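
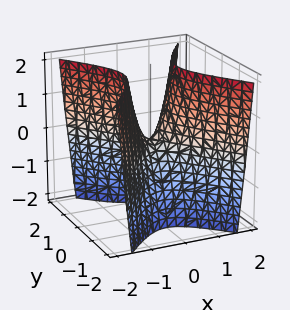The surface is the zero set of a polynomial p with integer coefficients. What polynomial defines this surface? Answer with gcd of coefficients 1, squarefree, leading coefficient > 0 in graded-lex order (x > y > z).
3*x^2 - 2*y^2 - z

The degree is 2 — a saddle surface; a quadric.
Symmetries: it's symmetric under y → −y, forcing even powers of y; it's symmetric under x → −x, forcing even powers of x.
Observable constraints: it meets the x-axis at x = 0 (among the integer gridlines); it crosses the y-axis at the gridline y = 0; it crosses the z-axis at the gridline z = 0.
Together with the visible shape, these determine p as stated.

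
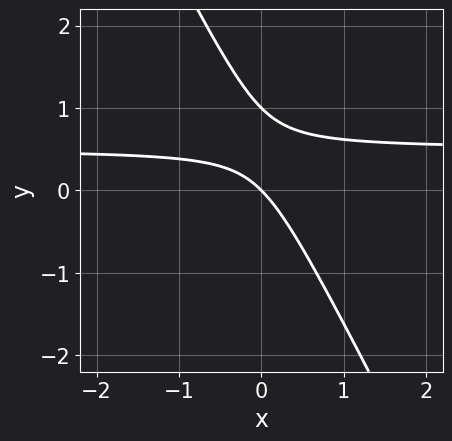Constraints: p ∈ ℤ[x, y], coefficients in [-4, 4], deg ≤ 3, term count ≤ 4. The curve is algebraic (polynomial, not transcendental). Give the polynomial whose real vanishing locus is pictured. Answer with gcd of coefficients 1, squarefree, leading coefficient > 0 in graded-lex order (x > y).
2*x*y + y^2 - x - y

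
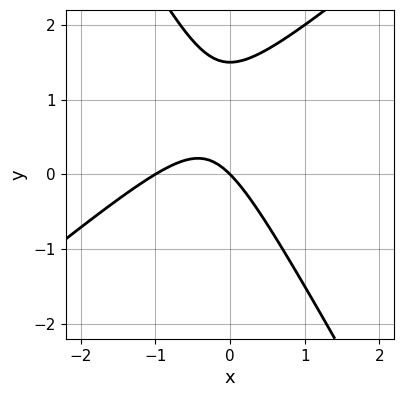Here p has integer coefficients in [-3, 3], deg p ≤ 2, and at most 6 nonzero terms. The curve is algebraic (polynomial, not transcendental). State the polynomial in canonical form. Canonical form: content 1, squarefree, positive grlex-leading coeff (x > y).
3*x^2 - 2*x*y - 2*y^2 + 3*x + 3*y

(a) deg p = 2.
(b) From the visible intercepts: it crosses the y-axis at the gridline y = 0; the x-axis gridline crossings are at x ∈ {-1, 0}.
(c) The integer polynomial consistent with all of this is the stated p.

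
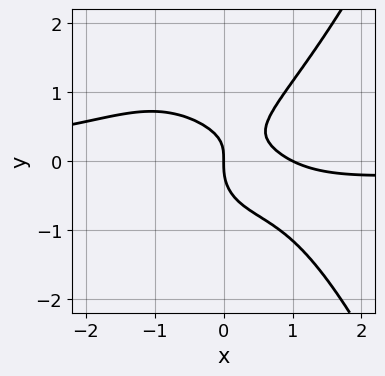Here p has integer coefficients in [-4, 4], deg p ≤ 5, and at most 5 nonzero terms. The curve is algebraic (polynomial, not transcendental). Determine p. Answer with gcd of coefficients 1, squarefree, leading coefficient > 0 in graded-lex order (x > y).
First, degree: the shape is more complex than any degree-3 curve, so deg p = 4.
Next, from the axis intercepts and sections: among the integer gridlines, it crosses the x-axis at x ∈ {0, 1}; it crosses the y-axis at the gridline y = 0.
Finally, assembling these constraints gives the stated polynomial.

2*x^3*y - 3*y^3 + 2*x^2 + 2*x*y - 2*x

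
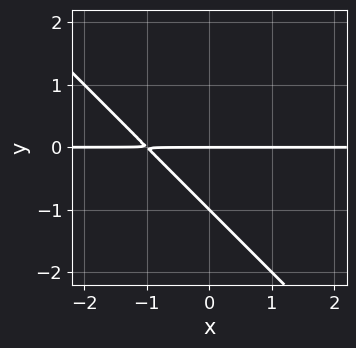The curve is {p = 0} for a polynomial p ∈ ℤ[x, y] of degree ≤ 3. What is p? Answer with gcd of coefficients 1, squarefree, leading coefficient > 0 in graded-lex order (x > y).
Degree: no degree-1 curve has this shape, so deg p = 2.
Against the integer gridlines: the visible x-axis segment lies entirely on the curve; among the integer gridlines, it crosses the y-axis at y ∈ {-1, 0}.
Together with the visible shape, these determine p as stated.

x*y + y^2 + y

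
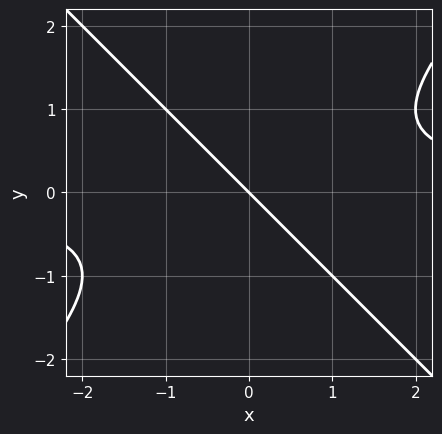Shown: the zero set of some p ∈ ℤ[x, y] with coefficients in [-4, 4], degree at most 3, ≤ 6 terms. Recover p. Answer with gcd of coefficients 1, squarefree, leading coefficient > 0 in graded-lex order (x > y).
First, the degree is 3 — no degree-2 curve has this shape.
Then, from the visible intercepts: it meets the x-axis at x = 0 (among the integer gridlines); one y-axis crossing is at y = 0.
Finally, the integer polynomial consistent with all of this is the stated p.

x^2*y - y^3 - x - y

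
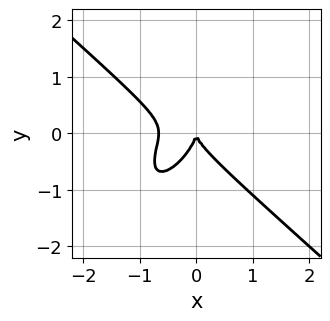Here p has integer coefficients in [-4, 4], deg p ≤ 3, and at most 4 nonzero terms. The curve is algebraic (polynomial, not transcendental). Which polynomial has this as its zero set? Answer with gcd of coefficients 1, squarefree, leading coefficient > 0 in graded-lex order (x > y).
3*x^3 - 2*x*y^2 + 2*y^3 + 2*x^2

(a) deg p = 3. No degree-2 curve has this shape.
(b) From the visible intercepts: one x-axis crossing is at x = 0; one y-axis crossing is at y = 0.
(c) Matching integer coefficients to the picture gives p.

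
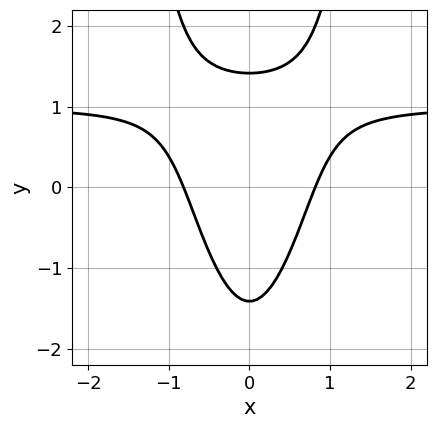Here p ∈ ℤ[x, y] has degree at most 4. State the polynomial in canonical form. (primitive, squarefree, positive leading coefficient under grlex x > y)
3*x^2*y - 3*x^2 - y^2 + 2

(a) The degree is 3 — the shape is more complex than any degree-2 curve.
(b) Symmetries: the x ↦ −x reflection is a symmetry, so x appears only in even powers.
(c) The integer polynomial consistent with all of this is the stated p.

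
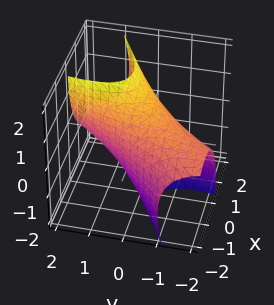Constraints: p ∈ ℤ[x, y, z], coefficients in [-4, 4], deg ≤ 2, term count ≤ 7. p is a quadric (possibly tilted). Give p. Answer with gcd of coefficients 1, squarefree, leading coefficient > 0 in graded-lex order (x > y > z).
2*x^2 - 3*x*y + y^2 - 2*y*z + z^2 - 3

(a) deg p = 2. The shape is more complex than any degree-1 surface.
(b) Matching integer coefficients to the picture gives p.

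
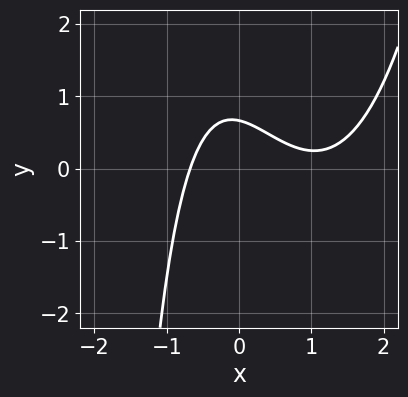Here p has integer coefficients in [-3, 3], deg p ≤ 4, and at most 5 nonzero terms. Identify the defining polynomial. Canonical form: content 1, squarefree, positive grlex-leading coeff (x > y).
2*x^3 - 3*x^2 - x*y - 3*y + 2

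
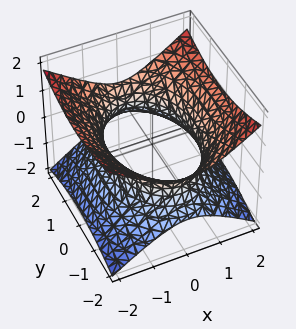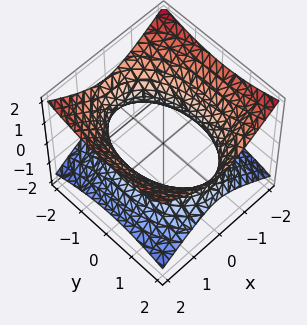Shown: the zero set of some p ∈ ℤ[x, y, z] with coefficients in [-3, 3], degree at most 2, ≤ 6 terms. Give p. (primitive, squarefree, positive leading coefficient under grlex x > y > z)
2*x^2 + y^2 - 3*z^2 - 3

(a) Degree: an hourglass — one-sheet hyperboloid; a quadric, so deg p = 2.
(b) Symmetries: mirror symmetry x ↦ −x ⇒ only even powers of x; it's symmetric under y → −y, forcing even powers of y; mirror symmetry z ↦ −z ⇒ only even powers of z.
(c) Against the integer gridlines: the surface avoids every integer z-axis point in the box.
(d) These observations pin down the coefficients.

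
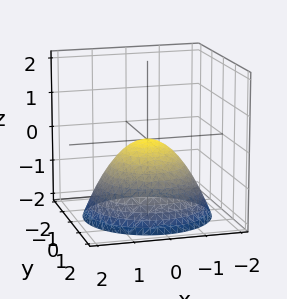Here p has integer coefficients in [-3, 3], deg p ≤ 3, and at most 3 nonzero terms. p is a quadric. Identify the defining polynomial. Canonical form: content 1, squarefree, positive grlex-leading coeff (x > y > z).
First, deg p = 2. A single bowl opening along one axis; a quadric.
Next, by symmetry, the surface is invariant under rotation about z: p = q(x² + y², z).
Next, from the visible intercepts: it crosses the z-axis at the gridline z = 0; it meets the x-axis at x = 0 (among the integer gridlines).
Finally, solving for integer coefficients yields p as stated.

2*x^2 + 2*y^2 + 3*z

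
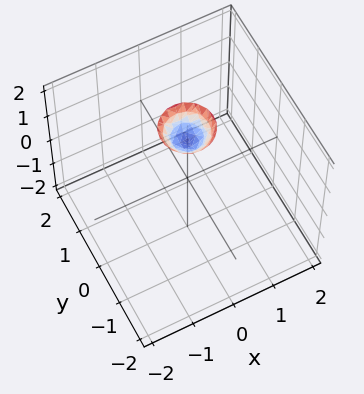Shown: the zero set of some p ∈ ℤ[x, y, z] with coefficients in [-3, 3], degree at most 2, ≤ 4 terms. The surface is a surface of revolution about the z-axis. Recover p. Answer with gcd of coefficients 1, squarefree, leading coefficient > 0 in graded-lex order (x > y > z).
First, the degree is 2 — the shape is more complex than any degree-1 surface.
Next, symmetries: every cross-section ⟂ z is a circle, so x, y appear only via x² + y².
Then, reading off the gridlines: no y-intercept at any integer in the box; a circular section at z = 2 has radius between 0 and 1; it misses every integer gridline on the x-axis.
Finally, together with the visible shape, these determine p as stated.

3*x^2 + 3*y^2 - 2*z + 3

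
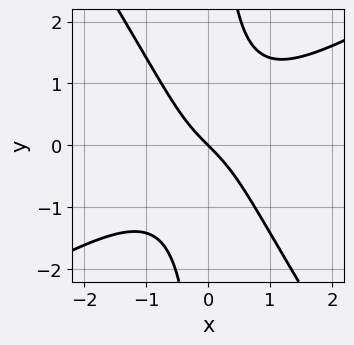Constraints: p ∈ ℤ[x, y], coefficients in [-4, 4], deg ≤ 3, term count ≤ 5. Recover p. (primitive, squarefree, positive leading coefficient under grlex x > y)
deg p = 3. The shape is more complex than any degree-2 curve.
Observable constraints: it crosses the x-axis at the gridline x = 0; it meets the y-axis at y = 0 (among the integer gridlines).
These observations pin down the coefficients.

x^3 - x^2*y - x*y^2 + x + y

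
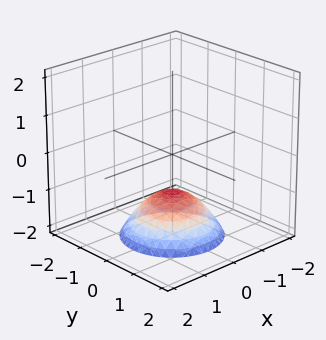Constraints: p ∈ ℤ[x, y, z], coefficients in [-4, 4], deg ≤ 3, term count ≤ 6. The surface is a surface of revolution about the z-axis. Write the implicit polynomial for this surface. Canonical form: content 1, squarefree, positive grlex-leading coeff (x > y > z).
2*x^2 + 2*y^2 + 3*z + 3

First, degree: no degree-1 surface has this shape, so deg p = 2.
Then, symmetry: every cross-section ⟂ z is a circle, so x, y appear only via x² + y².
Next, from the axis intercepts and sections: it meets the z-axis at z = -1 (among the integer gridlines); a circular section at z = -2 has radius between 1 and 2; no x-intercept at any integer in the box; the surface avoids every integer y-axis point in the box.
Finally, these observations pin down the coefficients.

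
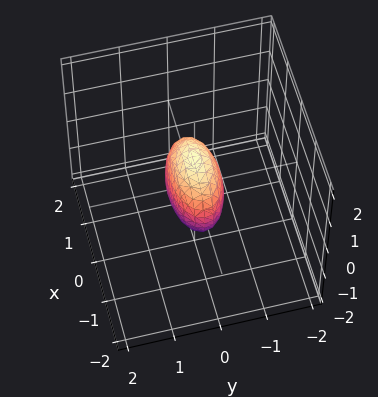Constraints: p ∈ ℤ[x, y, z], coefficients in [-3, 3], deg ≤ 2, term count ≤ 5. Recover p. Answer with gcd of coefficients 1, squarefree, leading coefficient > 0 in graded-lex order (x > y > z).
x^2 + 3*y^2 + z^2 - 1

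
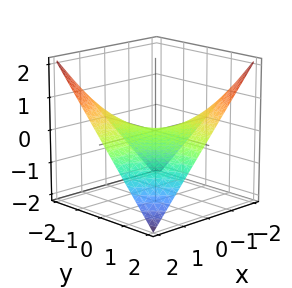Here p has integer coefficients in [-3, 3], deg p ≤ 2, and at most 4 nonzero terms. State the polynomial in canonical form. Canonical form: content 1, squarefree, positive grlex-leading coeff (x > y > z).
1. Degree: a hyperbolic paraboloid; a quadric, so deg p = 2.
2. Reading off the gridlines: the visible x-axis segment lies entirely on the surface; one z-axis crossing is at z = 0; every point of the y-axis in the box is on the surface.
3. These observations pin down the coefficients.

x*y + 2*z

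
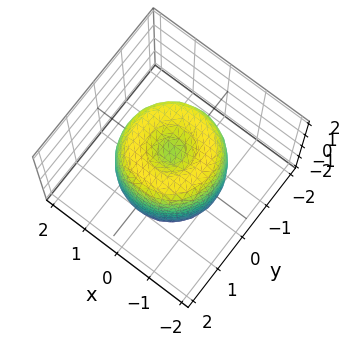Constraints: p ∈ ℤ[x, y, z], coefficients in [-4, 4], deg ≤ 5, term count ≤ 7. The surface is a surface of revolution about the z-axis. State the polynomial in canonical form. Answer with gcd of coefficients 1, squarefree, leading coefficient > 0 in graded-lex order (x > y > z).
1. deg p = 4.
2. Symmetries: every cross-section ⟂ z is a circle, so x, y appear only via x² + y².
3. From the visible intercepts: a circular section at z = 0 has radius between 1 and 2; the z-axis gridline crossings are at z ∈ {-1, 1}.
4. The integer polynomial consistent with all of this is the stated p.

2*x^4 + 4*x^2*y^2 + 2*y^4 - 3*x^2 - 3*y^2 + z^2 - 1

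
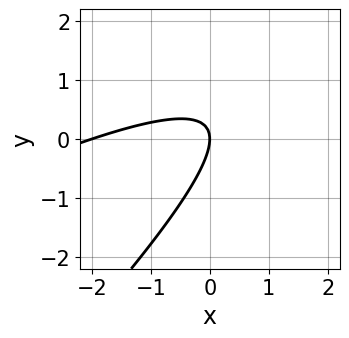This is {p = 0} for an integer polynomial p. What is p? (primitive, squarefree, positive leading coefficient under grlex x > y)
(a) The degree is 2 — no degree-1 curve has this shape.
(b) Observable constraints: among the integer gridlines, it crosses the x-axis at x ∈ {-2, 0}; it meets the y-axis at y = 0 (among the integer gridlines).
(c) These observations pin down the coefficients.

x^2 - 3*x*y + 2*y^2 + 2*x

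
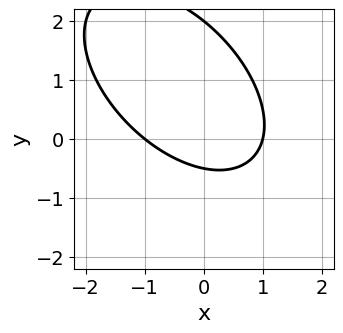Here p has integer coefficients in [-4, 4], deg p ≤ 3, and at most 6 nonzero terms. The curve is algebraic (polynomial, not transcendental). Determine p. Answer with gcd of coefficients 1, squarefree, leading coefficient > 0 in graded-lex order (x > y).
(a) deg p = 2. No degree-1 curve has this shape.
(b) From the axis intercepts and sections: it meets the y-axis at y = 2 (among the integer gridlines); the x-axis gridline crossings are at x ∈ {-1, 1}.
(c) These observations pin down the coefficients.

2*x^2 + 2*x*y + 2*y^2 - 3*y - 2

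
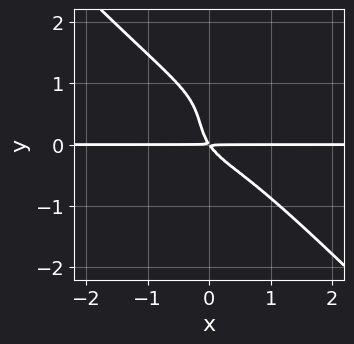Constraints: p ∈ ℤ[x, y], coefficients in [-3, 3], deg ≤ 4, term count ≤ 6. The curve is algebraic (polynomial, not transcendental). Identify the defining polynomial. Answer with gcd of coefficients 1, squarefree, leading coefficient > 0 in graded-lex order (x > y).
3*x^3*y + 3*y^4 - 3*y^3 + 3*x*y + 2*y^2

First, deg p = 4. The shape is more complex than any degree-3 curve.
Next, checking where it meets the axes: the visible x-axis segment lies entirely on the curve.
Finally, putting this together gives p.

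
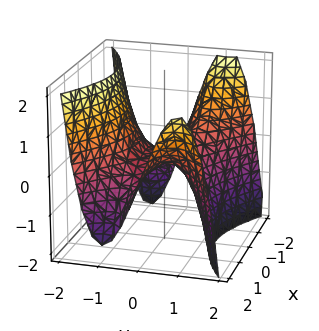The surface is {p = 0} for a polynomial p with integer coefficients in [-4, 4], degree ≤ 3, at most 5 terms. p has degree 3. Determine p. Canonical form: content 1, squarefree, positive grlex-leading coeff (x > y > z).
2*x^2*y - 3*y^3 - 3*z

(a) The degree is 3 — no degree-2 surface has this shape.
(b) Against the integer gridlines: one z-axis crossing is at z = 0; it meets the y-axis at y = 0 (among the integer gridlines); every point of the x-axis in the box is on the surface.
(c) These observations pin down the coefficients.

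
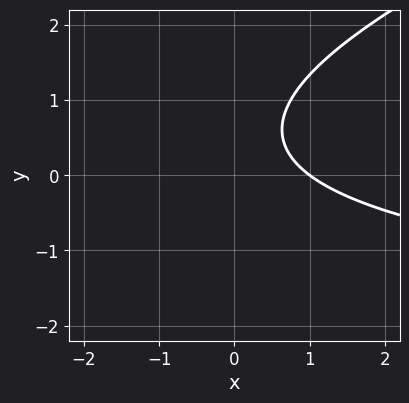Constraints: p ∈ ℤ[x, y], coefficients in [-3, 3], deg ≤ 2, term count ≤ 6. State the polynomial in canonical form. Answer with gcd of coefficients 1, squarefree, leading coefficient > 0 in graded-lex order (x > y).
x*y - 3*y^2 + 3*x + 3*y - 3

First, degree: the shape is more complex than any degree-1 curve, so deg p = 2.
Next, against the integer gridlines: the curve avoids every integer y-axis point in the box; it crosses the x-axis at the gridline x = 1.
Finally, putting this together gives p.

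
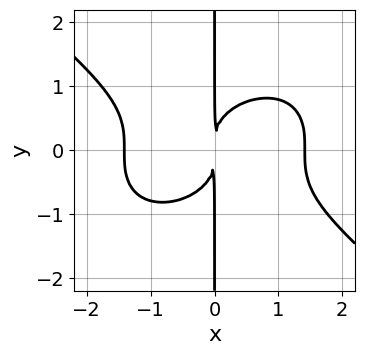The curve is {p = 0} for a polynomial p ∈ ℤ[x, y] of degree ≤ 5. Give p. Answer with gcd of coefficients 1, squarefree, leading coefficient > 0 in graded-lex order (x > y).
(a) Degree: no degree-3 curve has this shape, so deg p = 4.
(b) Against the integer gridlines: the visible y-axis segment lies entirely on the curve.
(c) These observations pin down the coefficients.

x^4 + 2*x*y^3 - 2*x^2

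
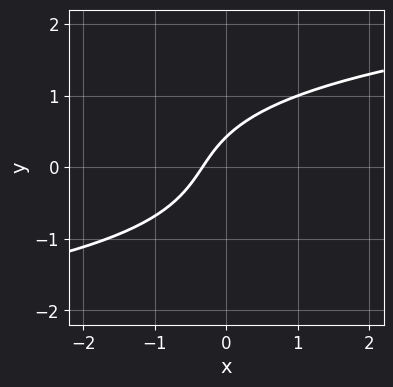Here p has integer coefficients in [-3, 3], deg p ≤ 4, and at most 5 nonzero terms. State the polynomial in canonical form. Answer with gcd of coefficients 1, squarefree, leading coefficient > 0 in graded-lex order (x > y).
First, deg p = 3. A generic line meets the curve in up to 3 points.
Finally, putting this together gives p.

2*y^3 - 3*x + 2*y - 1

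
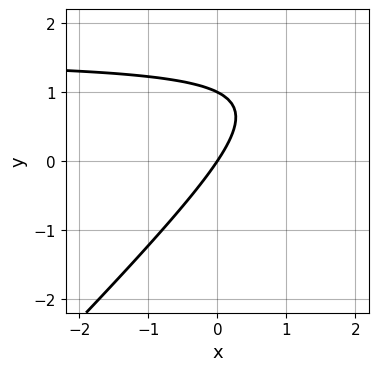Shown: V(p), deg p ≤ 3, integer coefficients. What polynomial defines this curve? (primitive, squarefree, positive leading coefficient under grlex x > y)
2*x*y - 2*y^2 - 3*x + 2*y

First, deg p = 2. The shape is more complex than any degree-1 curve.
Next, from the axis intercepts and sections: among the integer gridlines, it crosses the y-axis at y ∈ {0, 1}; it meets the x-axis at x = 0 (among the integer gridlines).
Finally, fitting integer coefficients to these (and the overall shape) gives p.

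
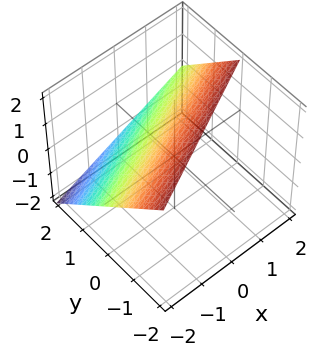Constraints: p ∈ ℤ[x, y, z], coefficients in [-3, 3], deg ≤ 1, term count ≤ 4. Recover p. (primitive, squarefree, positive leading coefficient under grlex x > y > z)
x - 2*y - 2*z + 2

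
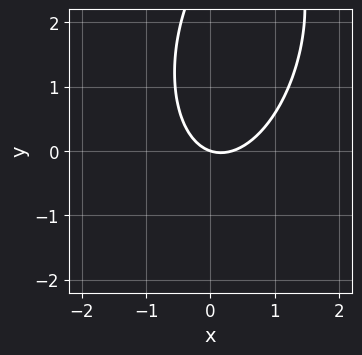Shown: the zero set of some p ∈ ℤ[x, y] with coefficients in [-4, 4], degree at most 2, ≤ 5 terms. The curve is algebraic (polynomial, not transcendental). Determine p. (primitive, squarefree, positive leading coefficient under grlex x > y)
(a) deg p = 2. No degree-1 curve has this shape.
(b) Checking where it meets the axes: it crosses the x-axis at the gridline x = 0; one y-axis crossing is at y = 0.
(c) The integer polynomial consistent with all of this is the stated p.

3*x^2 - x*y + y^2 - x - 3*y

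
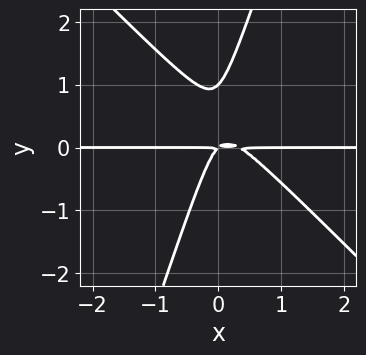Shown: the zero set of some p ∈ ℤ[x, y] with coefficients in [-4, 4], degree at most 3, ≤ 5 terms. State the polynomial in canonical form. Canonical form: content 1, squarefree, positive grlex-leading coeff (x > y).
The degree is 3 — the shape is more complex than any degree-2 curve.
From the axis intercepts and sections: every point of the x-axis in the box is on the curve; it meets the y-axis at y = 1 (among the integer gridlines).
Solving for integer coefficients yields p as stated.

3*x^2*y + 2*x*y^2 - y^3 - x*y + y^2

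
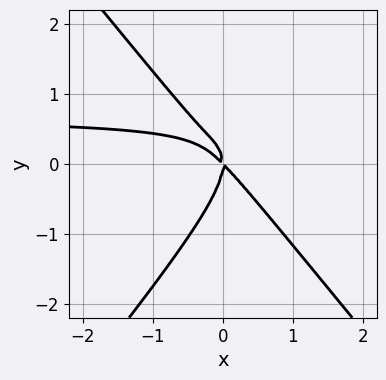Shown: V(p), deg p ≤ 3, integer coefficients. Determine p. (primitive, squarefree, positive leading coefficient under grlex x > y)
The degree is 3 — no degree-2 curve has this shape.
Checking where it meets the axes: one x-axis crossing is at x = 0; one y-axis crossing is at y = 0.
The integer polynomial consistent with all of this is the stated p.

3*x^2*y - 2*y^3 - 2*x^2 - 2*x*y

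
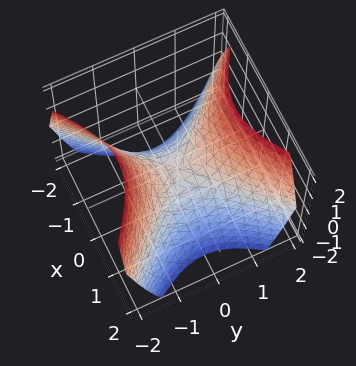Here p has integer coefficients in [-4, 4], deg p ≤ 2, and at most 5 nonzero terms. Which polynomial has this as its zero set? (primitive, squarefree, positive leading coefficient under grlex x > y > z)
x^2 - y^2 + z

(a) deg p = 2. A saddle surface; a quadric.
(b) Symmetries: the y ↦ −y reflection is a symmetry, so y appears only in even powers; mirror symmetry x ↦ −x ⇒ only even powers of x.
(c) From the axis intercepts and sections: it meets the x-axis at x = 0 (among the integer gridlines); it crosses the y-axis at the gridline y = 0; it meets the z-axis at z = 0 (among the integer gridlines).
(d) The integer polynomial consistent with all of this is the stated p.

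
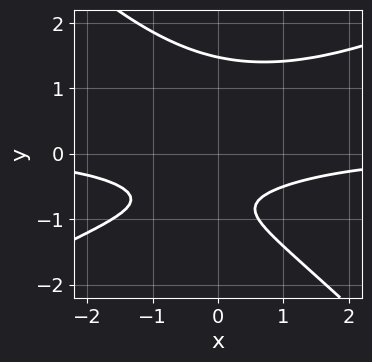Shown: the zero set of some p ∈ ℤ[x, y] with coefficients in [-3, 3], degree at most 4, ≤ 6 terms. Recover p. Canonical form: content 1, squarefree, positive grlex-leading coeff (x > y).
x^2*y - x*y^2 - 2*y^3 + 3*y + 2

The degree is 3 — the shape is more complex than any degree-2 curve.
Observable constraints: it misses every integer gridline on the x-axis.
Solving for integer coefficients yields p as stated.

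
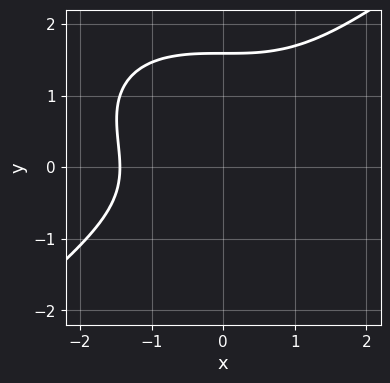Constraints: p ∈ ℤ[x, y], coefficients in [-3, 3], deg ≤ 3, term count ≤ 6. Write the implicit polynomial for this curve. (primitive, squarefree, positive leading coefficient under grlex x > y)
deg p = 3. The shape is more complex than any degree-2 curve.
The integer polynomial consistent with all of this is the stated p.

x^3 - 2*y^3 + 2*y^2 + 3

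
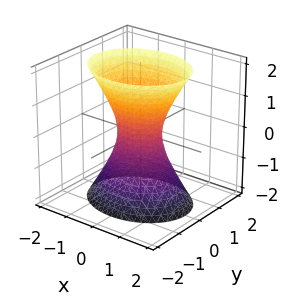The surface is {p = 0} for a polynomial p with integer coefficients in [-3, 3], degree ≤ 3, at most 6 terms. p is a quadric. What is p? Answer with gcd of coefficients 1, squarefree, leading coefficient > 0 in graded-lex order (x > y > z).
2*x^2 + 3*y^2 - z^2 - 1

(a) deg p = 2. An hourglass — one-sheet hyperboloid; a quadric.
(b) Symmetries: mirror symmetry z ↦ −z ⇒ only even powers of z; it's symmetric under y → −y, forcing even powers of y; it's symmetric under x → −x, forcing even powers of x.
(c) Observable constraints: the surface avoids every integer z-axis point in the box.
(d) Assembling these constraints gives the stated polynomial.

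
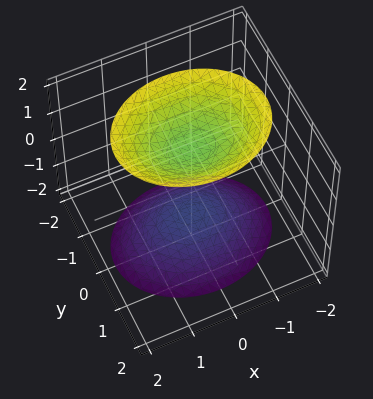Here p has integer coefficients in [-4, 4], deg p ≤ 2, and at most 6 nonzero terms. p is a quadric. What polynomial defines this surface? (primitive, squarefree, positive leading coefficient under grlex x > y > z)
2*x^2 + 3*y^2 - 2*z^2 + 3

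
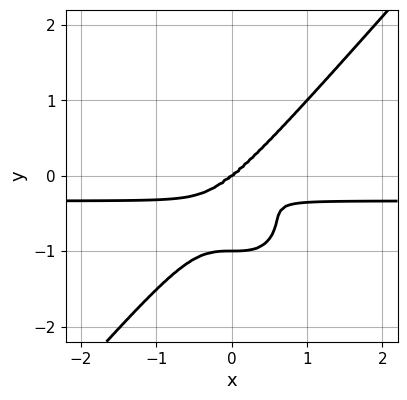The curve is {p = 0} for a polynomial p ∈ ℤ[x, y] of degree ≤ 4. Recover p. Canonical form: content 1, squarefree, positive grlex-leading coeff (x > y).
(a) deg p = 4. No degree-3 curve has this shape.
(b) Checking where it meets the axes: one x-axis crossing is at x = 0; among the integer gridlines, it crosses the y-axis at y ∈ {-1, 0}.
(c) The integer polynomial consistent with all of this is the stated p.

3*x^3*y - 2*y^4 + x^3 - 2*y^3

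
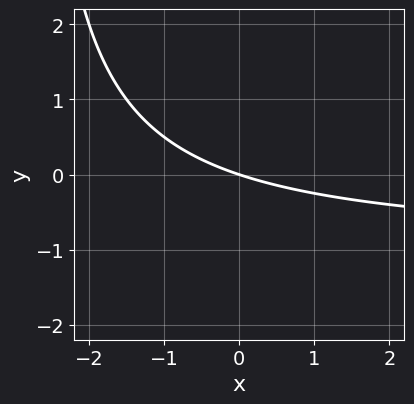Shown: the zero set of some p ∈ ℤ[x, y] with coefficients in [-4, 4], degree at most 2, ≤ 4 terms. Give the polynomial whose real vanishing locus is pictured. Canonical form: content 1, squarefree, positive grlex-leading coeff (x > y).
1. deg p = 2. The shape is more complex than any degree-1 curve.
2. Against the integer gridlines: it meets the y-axis at y = 0 (among the integer gridlines); it meets the x-axis at x = 0 (among the integer gridlines).
3. Fitting integer coefficients to these (and the overall shape) gives p.

x*y + x + 3*y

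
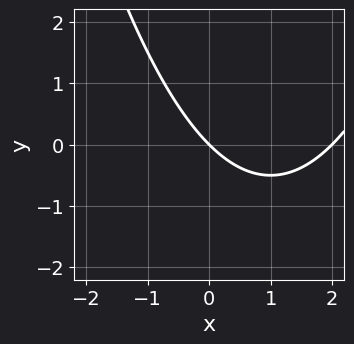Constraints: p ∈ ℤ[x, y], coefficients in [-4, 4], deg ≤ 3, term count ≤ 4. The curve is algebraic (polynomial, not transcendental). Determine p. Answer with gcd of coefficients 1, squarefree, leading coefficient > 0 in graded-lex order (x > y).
x^2 - 2*x - 2*y

1. The degree is 2 — the shape is more complex than any degree-1 curve.
2. Checking where it meets the axes: it crosses the y-axis at the gridline y = 0; the x-axis gridline crossings are at x ∈ {0, 2}.
3. Fitting integer coefficients to these (and the overall shape) gives p.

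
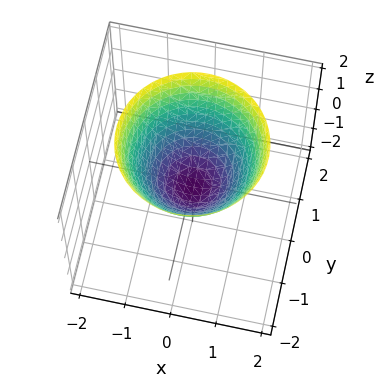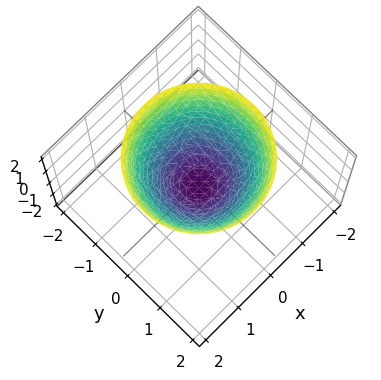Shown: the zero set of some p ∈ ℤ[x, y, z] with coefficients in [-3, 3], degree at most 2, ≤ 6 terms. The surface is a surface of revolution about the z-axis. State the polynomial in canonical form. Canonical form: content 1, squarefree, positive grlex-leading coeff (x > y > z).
1. The degree is 2 — the shape is more complex than any degree-1 surface.
2. Symmetries: the surface is invariant under rotation about z: p = q(x² + y², z).
3. Observable constraints: a circular section at z = 2 has radius between 1 and 2.
4. These observations pin down the coefficients.

3*x^2 + 3*y^2 - 3*z - 1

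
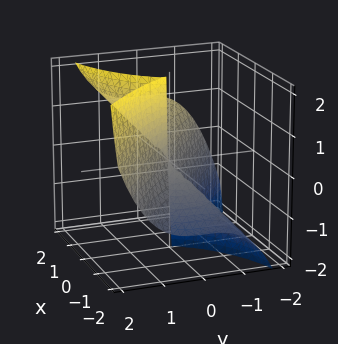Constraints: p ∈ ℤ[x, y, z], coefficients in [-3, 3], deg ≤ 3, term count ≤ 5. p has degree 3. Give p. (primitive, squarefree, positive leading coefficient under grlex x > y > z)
1. deg p = 3. No degree-2 surface has this shape.
2. From the visible intercepts: it meets the x-axis at x = 0 (among the integer gridlines); the visible z-axis segment lies entirely on the surface.
3. The integer polynomial consistent with all of this is the stated p.

x^3 - 2*x^2*z + 2*y^3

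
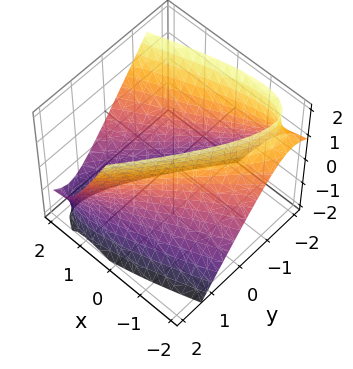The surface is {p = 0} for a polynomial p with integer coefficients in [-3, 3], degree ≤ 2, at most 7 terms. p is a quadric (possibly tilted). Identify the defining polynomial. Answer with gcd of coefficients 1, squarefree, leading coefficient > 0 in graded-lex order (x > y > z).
(a) Degree: a generic line meets the surface in up to 2 points, so deg p = 2.
(b) Against the integer gridlines: the surface avoids every integer z-axis point in the box.
(c) Solving for integer coefficients yields p as stated.

x^2 - 3*x*y - 2*x*z + 2*y^2 - z^2 - 3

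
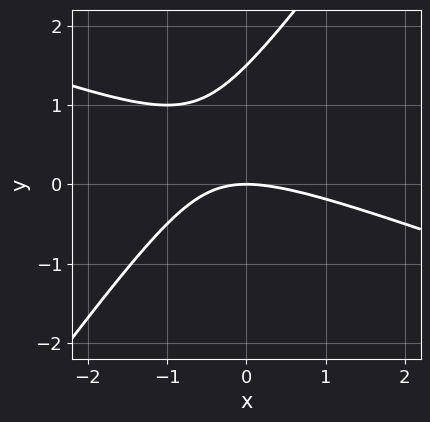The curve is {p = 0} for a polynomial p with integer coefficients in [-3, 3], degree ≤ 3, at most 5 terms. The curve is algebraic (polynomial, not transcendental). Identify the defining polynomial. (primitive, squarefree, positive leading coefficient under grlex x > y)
x^2 + 2*x*y - 2*y^2 + 3*y

Degree: no degree-1 curve has this shape, so deg p = 2.
From the visible intercepts: it meets the y-axis at y = 0 (among the integer gridlines); one x-axis crossing is at x = 0.
Together with the visible shape, these determine p as stated.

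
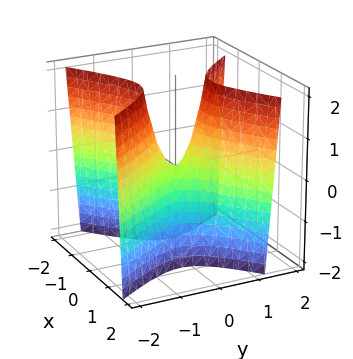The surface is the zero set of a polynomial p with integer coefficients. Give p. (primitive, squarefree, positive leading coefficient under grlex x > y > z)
1. deg p = 2.
2. From the visible intercepts: it meets the z-axis at z = 0 (among the integer gridlines); it meets the y-axis at y = 0 (among the integer gridlines); one x-axis crossing is at x = 0.
3. Solving for integer coefficients yields p as stated.

3*x^2 - 2*x*y - 3*y^2 + z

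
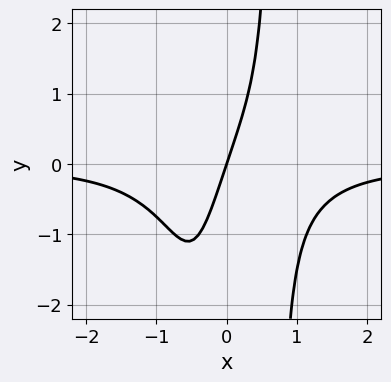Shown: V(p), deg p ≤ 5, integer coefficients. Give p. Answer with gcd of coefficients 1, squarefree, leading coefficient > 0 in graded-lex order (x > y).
(a) The degree is 4 — no degree-3 curve has this shape.
(b) Observable constraints: it crosses the y-axis at the gridline y = 0; one x-axis crossing is at x = 0.
(c) These observations pin down the coefficients.

3*x^3*y + 3*x - y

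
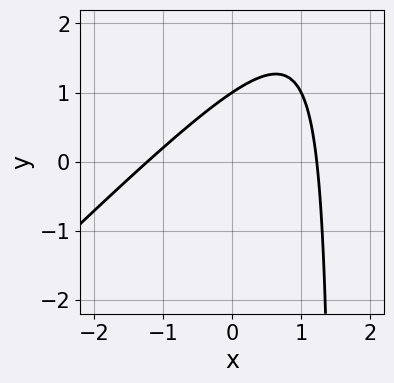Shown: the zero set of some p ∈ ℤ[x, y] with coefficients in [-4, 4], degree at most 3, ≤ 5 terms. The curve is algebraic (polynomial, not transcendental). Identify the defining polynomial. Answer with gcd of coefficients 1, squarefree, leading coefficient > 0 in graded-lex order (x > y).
2*x^2 - 2*x*y + 3*y - 3

Degree: the shape is more complex than any degree-1 curve, so deg p = 2.
Checking where it meets the axes: one y-axis crossing is at y = 1.
These observations pin down the coefficients.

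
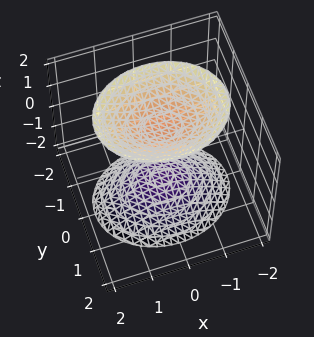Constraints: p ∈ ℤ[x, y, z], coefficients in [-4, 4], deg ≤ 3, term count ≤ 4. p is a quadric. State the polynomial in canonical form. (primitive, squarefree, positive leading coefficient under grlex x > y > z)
1. The picture has 2 separate pieces.
2. deg p = 2.
3. Symmetries: mirror symmetry y ↦ −y ⇒ only even powers of y; mirror symmetry z ↦ −z ⇒ only even powers of z; mirror symmetry x ↦ −x ⇒ only even powers of x.
4. Reading off the gridlines: it misses every integer gridline on the y-axis; no x-intercept at any integer in the box.
5. Together with the visible shape, these determine p as stated.

2*x^2 + 3*y^2 - 2*z^2 + 3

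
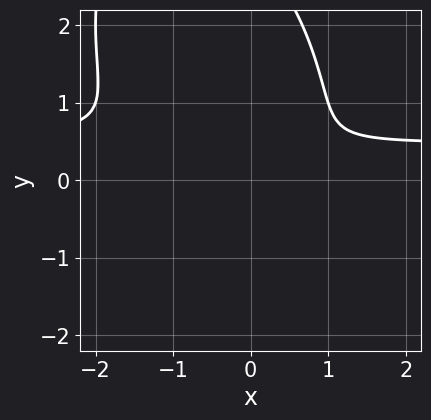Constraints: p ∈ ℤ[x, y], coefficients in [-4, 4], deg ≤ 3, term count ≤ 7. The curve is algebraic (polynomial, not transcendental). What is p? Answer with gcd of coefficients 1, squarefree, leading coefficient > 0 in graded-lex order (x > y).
2*x^2*y + x*y^2 + y^3 - x^2 - 3*y^2

(a) Degree: no degree-2 curve has this shape, so deg p = 3.
(b) Matching integer coefficients to the picture gives p.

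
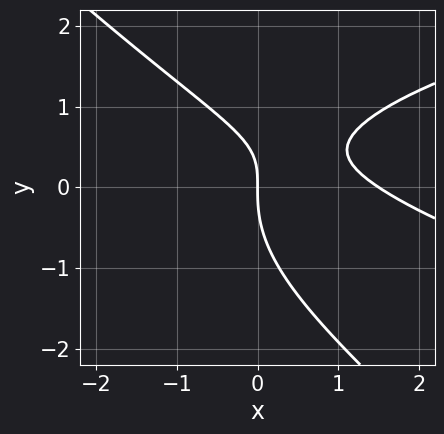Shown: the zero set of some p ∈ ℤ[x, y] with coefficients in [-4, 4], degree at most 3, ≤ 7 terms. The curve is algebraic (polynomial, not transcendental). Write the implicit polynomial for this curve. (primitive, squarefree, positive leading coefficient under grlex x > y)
2*x*y^2 + 2*y^3 - 2*x^2 - 3*x*y + 3*x

deg p = 3.
Against the integer gridlines: one x-axis crossing is at x = 0; it meets the y-axis at y = 0 (among the integer gridlines).
Putting this together gives p.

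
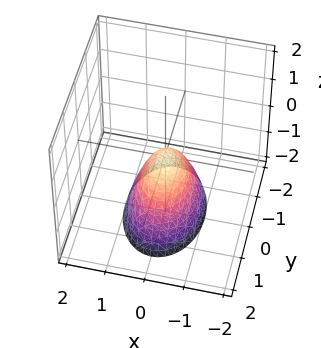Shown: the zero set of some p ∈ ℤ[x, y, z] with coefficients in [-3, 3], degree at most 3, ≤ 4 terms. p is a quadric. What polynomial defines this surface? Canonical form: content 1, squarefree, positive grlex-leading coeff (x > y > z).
(a) Degree: a single bowl opening along one axis; a quadric, so deg p = 2.
(b) Symmetries: mirror symmetry y ↦ −y ⇒ only even powers of y; mirror symmetry x ↦ −x ⇒ only even powers of x.
(c) Against the integer gridlines: one x-axis crossing is at x = 0; it meets the y-axis at y = 0 (among the integer gridlines); one z-axis crossing is at z = 0.
(d) These observations pin down the coefficients.

2*x^2 + y^2 + z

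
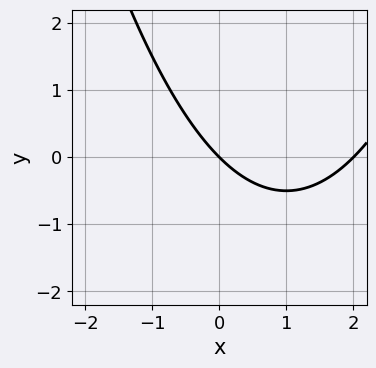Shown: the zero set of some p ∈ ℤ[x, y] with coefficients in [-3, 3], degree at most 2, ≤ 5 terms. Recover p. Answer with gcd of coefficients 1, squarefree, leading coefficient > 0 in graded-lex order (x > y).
x^2 - 2*x - 2*y

Degree: a generic line meets the curve in up to 2 points, so deg p = 2.
Observable constraints: among the integer gridlines, it crosses the x-axis at x ∈ {0, 2}; it meets the y-axis at y = 0 (among the integer gridlines).
Matching integer coefficients to the picture gives p.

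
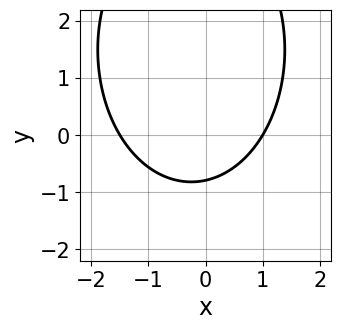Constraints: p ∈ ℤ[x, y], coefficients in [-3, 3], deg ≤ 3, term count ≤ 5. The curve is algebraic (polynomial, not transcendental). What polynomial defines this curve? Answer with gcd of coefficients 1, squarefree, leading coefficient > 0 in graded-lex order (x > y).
2*x^2 + y^2 + x - 3*y - 3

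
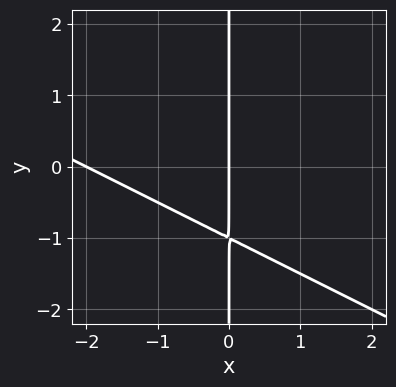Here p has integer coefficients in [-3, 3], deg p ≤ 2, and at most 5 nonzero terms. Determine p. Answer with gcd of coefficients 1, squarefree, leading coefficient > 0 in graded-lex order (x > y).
x^2 + 2*x*y + 2*x

(a) Degree: no degree-1 curve has this shape, so deg p = 2.
(b) From the visible intercepts: the x-axis gridline crossings are at x ∈ {-2, 0}; the visible y-axis segment lies entirely on the curve.
(c) Fitting integer coefficients to these (and the overall shape) gives p.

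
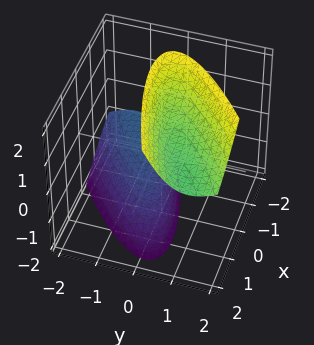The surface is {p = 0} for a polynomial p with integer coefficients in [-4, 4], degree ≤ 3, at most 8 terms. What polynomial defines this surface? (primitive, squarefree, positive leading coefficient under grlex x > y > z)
The picture has 2 separate pieces.
deg p = 2.
Reading off the gridlines: it misses every integer gridline on the y-axis; no x-intercept at any integer in the box.
Solving for integer coefficients yields p as stated.

x^2 - 3*x*y + 3*y^2 - 2*y*z - z^2 + 2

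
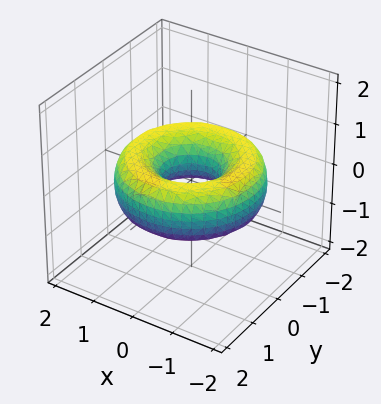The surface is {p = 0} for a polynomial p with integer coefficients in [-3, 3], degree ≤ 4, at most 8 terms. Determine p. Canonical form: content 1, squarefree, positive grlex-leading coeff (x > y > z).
First, the degree is 4 — the shape is more complex than any degree-3 surface.
Next, by symmetry, the z-axis is an axis of rotation, so x and y enter only as x² + y².
Then, against the integer gridlines: a circular section at z = 0 has radius between 0 and 1; it misses every integer gridline on the z-axis.
Finally, together with the visible shape, these determine p as stated.

x^4 + 2*x^2*y^2 + y^4 - 3*x^2 - 3*y^2 + 3*z^2 + 1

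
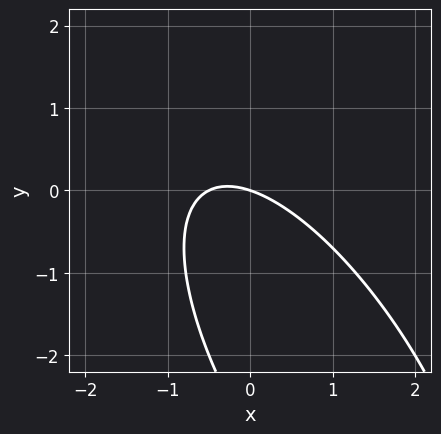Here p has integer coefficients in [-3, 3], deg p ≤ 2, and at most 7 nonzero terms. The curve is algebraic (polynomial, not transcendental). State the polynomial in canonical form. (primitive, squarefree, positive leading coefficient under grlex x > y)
2*x^2 + 2*x*y + y^2 + x + 3*y

1. deg p = 2. No degree-1 curve has this shape.
2. Observable constraints: one y-axis crossing is at y = 0; it meets the x-axis at x = 0 (among the integer gridlines).
3. Fitting integer coefficients to these (and the overall shape) gives p.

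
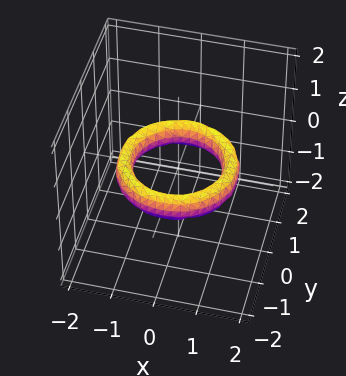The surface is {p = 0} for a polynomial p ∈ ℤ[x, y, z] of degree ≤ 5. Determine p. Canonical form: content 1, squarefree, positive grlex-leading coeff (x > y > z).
x^4 + 2*x^2*y^2 + y^4 - 3*x^2 - 3*y^2 + 2*z^2 + 2

First, the degree is 4 — no degree-3 surface has this shape.
Then, by symmetry, every cross-section ⟂ z is a circle, so x, y appear only via x² + y².
Next, checking where it meets the axes: among the integer gridlines, it crosses the y-axis at y ∈ {-1, 1}; no z-intercept at any integer in the box.
Finally, these observations pin down the coefficients.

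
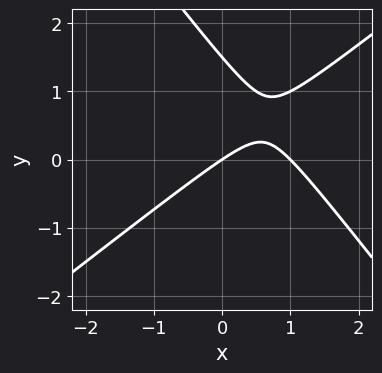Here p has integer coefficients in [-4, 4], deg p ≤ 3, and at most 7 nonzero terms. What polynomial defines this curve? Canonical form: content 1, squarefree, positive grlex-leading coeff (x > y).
2*x^2 - x*y - 2*y^2 - 2*x + 3*y

1. Degree: no degree-1 curve has this shape, so deg p = 2.
2. From the visible intercepts: among the integer gridlines, it crosses the x-axis at x ∈ {0, 1}; one y-axis crossing is at y = 0.
3. Solving for integer coefficients yields p as stated.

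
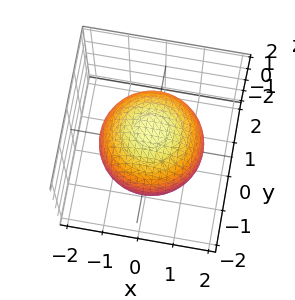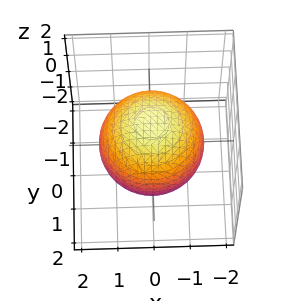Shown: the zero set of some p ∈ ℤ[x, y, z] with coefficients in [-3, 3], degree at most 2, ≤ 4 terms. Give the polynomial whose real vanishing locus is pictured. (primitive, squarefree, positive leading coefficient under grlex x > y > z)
x^2 + y^2 + z^2 - 2

First, degree: no degree-1 surface has this shape, so deg p = 2.
Next, symmetries: rotational symmetry about the z-axis ⇒ p depends on x, y only through x² + y².
Next, observable constraints: a circular section at z = 0 has radius between 1 and 2.
Finally, fitting integer coefficients to these (and the overall shape) gives p.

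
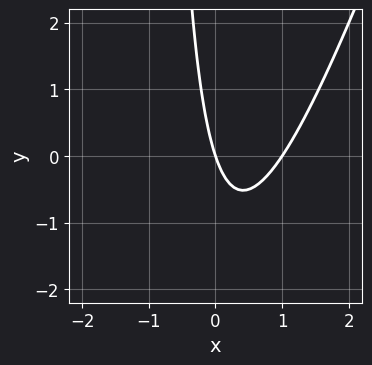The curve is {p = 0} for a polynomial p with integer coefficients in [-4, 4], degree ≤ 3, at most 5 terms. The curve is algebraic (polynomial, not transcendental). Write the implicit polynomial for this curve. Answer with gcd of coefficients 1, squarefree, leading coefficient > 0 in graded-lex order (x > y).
First, the degree is 2 — the shape is more complex than any degree-1 curve.
Then, checking where it meets the axes: one y-axis crossing is at y = 0; among the integer gridlines, it crosses the x-axis at x ∈ {0, 1}.
Finally, assembling these constraints gives the stated polynomial.

3*x^2 - x*y - 3*x - y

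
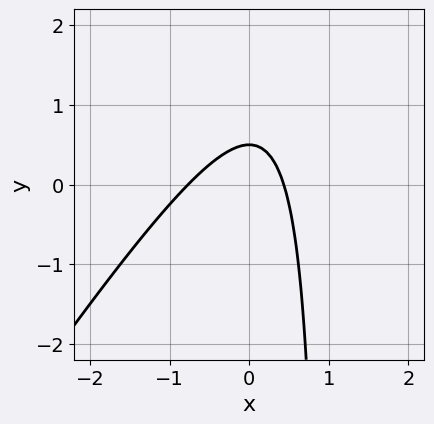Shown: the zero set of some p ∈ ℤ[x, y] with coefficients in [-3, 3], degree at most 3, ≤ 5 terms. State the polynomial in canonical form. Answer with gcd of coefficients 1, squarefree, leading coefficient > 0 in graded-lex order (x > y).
1. deg p = 2. A generic line meets the curve in up to 2 points.
2. Putting this together gives p.

3*x^2 - 2*x*y + x + 2*y - 1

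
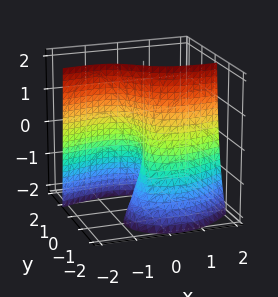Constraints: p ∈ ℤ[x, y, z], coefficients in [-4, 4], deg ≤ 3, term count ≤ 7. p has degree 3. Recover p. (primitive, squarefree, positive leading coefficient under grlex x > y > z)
1. deg p = 3. No degree-2 surface has this shape.
2. Against the integer gridlines: it meets the y-axis at y = 0 (among the integer gridlines); it meets the x-axis at x = 0 (among the integer gridlines); every point of the z-axis in the box is on the surface.
3. The integer polynomial consistent with all of this is the stated p.

2*x^2*y + 2*y^3 - y^2*z + 2*y*z + 3*x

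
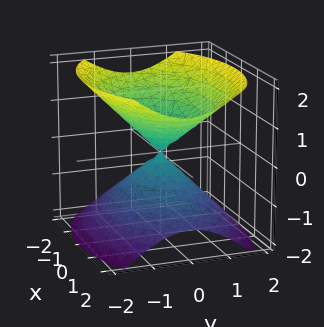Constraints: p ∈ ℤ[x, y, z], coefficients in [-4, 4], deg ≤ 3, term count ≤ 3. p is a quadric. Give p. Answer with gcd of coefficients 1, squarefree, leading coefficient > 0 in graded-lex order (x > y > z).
x^2 + 2*y^2 - 2*z^2

(a) I count 2 distinct pieces.
(b) The degree is 2 — a double cone through the origin; a quadric.
(c) Symmetries: the x ↦ −x reflection is a symmetry, so x appears only in even powers; it's symmetric under y → −y, forcing even powers of y; mirror symmetry z ↦ −z ⇒ only even powers of z.
(d) From the visible intercepts: it crosses the y-axis at the gridline y = 0; one x-axis crossing is at x = 0; it meets the z-axis at z = 0 (among the integer gridlines).
(e) Assembling these constraints gives the stated polynomial.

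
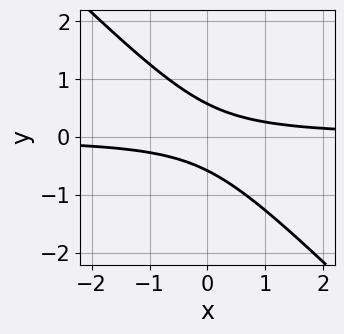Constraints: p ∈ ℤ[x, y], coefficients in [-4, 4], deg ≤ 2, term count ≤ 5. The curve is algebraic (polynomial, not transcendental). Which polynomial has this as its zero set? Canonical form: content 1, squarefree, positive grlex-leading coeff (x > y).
3*x*y + 3*y^2 - 1

1. deg p = 2. A generic line meets the curve in up to 2 points.
2. From the axis intercepts and sections: it misses every integer gridline on the x-axis.
3. The integer polynomial consistent with all of this is the stated p.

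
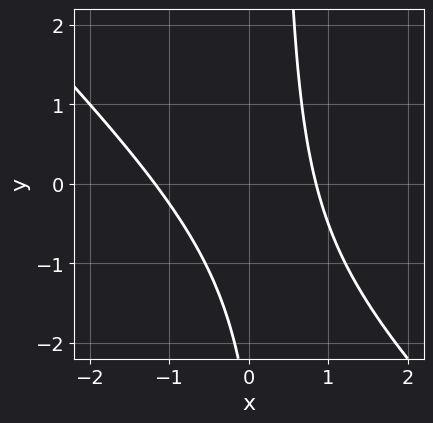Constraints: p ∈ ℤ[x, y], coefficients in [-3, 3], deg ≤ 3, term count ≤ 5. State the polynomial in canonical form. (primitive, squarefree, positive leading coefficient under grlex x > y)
3*x^2 + 3*x*y + x - y - 3

Degree: no degree-1 curve has this shape, so deg p = 2.
From the axis intercepts and sections: it misses every integer gridline on the y-axis.
Solving for integer coefficients yields p as stated.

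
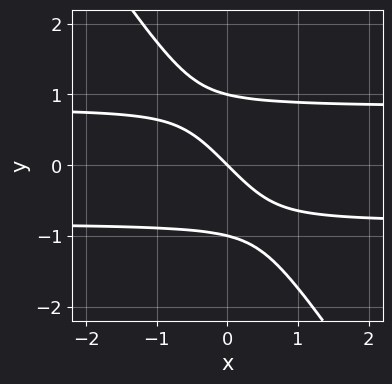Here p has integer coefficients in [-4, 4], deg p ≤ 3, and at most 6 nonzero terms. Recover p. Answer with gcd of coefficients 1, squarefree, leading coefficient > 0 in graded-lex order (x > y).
First, the degree is 3 — the shape is more complex than any degree-2 curve.
Next, from the axis intercepts and sections: among the integer gridlines, it crosses the y-axis at y ∈ {-1, 0, 1}; it crosses the x-axis at the gridline x = 0.
Finally, matching integer coefficients to the picture gives p.

3*x*y^2 + 2*y^3 - 2*x - 2*y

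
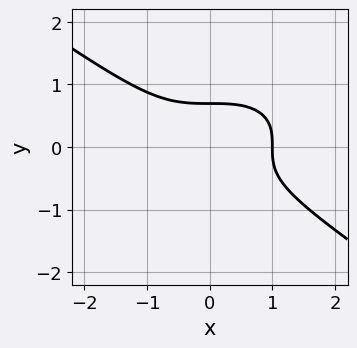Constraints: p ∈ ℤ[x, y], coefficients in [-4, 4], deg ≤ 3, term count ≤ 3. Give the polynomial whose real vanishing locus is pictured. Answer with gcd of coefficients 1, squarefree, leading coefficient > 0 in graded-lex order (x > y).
x^3 + 3*y^3 - 1

Degree: no degree-2 curve has this shape, so deg p = 3.
Checking where it meets the axes: it crosses the x-axis at the gridline x = 1.
The integer polynomial consistent with all of this is the stated p.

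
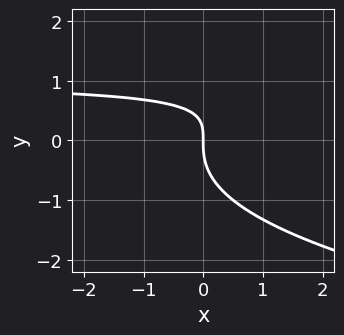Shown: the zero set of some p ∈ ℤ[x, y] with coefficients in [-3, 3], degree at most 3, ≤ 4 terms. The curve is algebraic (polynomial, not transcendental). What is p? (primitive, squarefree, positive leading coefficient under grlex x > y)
(a) deg p = 3. A generic line meets the curve in up to 3 points.
(b) Checking where it meets the axes: it crosses the y-axis at the gridline y = 0; it meets the x-axis at x = 0 (among the integer gridlines).
(c) Fitting integer coefficients to these (and the overall shape) gives p.

y^3 - x*y + x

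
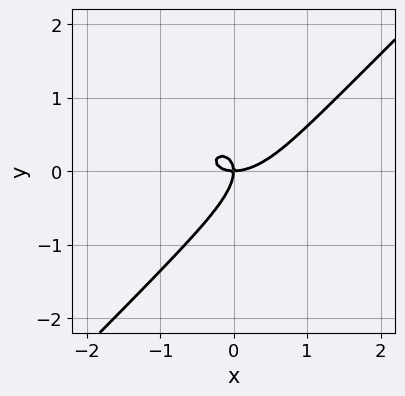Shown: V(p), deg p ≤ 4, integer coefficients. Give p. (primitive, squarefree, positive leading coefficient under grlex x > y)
(a) Degree: no degree-2 curve has this shape, so deg p = 3.
(b) Checking where it meets the axes: it crosses the x-axis at the gridline x = 0; one y-axis crossing is at y = 0.
(c) Putting this together gives p.

2*x^3 - 2*x^2*y + 3*x*y^2 - 3*y^3 - 2*x*y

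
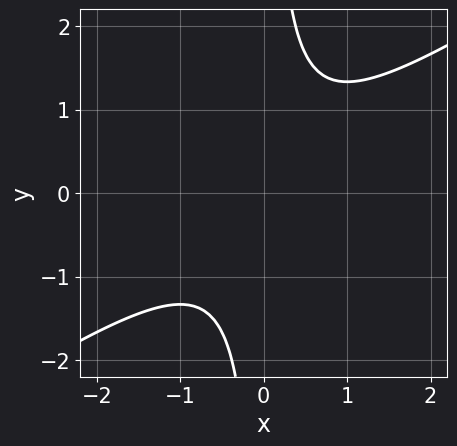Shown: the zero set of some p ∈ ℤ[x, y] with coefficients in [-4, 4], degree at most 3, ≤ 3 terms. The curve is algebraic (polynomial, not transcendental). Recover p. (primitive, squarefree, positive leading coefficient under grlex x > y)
First, degree: a generic line meets the curve in up to 2 points, so deg p = 2.
Then, reading off the gridlines: the curve avoids every integer y-axis point in the box; no x-intercept at any integer in the box.
Finally, together with the visible shape, these determine p as stated.

2*x^2 - 3*x*y + 2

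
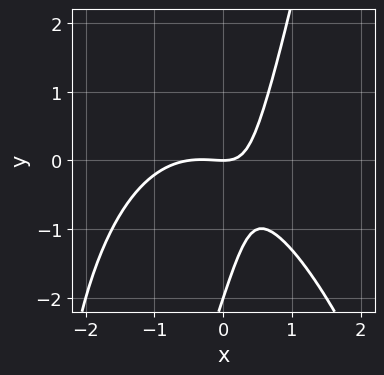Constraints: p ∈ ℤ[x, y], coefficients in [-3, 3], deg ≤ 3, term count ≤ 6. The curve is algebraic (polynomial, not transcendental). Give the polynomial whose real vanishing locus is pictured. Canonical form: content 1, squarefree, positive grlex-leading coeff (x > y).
1. Degree: no degree-2 curve has this shape, so deg p = 3.
2. From the visible intercepts: among the integer gridlines, it crosses the y-axis at y ∈ {-2, 0}; it meets the x-axis at x = 0 (among the integer gridlines).
3. Matching integer coefficients to the picture gives p.

2*x^3 + x^2 + 3*x*y - y^2 - 2*y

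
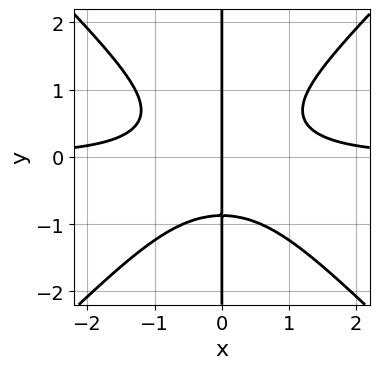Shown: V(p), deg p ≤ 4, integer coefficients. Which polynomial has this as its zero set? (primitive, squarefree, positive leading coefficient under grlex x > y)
(a) The degree is 4 — the shape is more complex than any degree-3 curve.
(b) From the axis intercepts and sections: it crosses the x-axis at the gridline x = 0; the visible y-axis segment lies entirely on the curve.
(c) Together with the visible shape, these determine p as stated.

3*x^3*y - 3*x*y^3 - 2*x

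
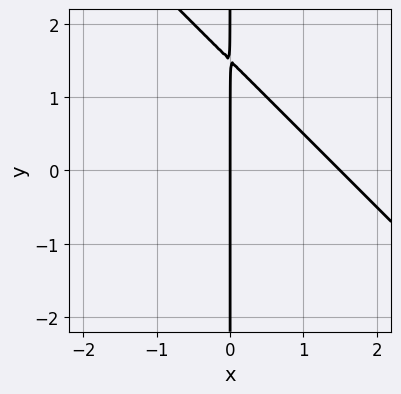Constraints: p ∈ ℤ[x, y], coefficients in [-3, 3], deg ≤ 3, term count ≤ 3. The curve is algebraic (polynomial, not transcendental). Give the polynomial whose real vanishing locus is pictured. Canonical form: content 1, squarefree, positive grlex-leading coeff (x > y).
(a) Degree: the shape is more complex than any degree-1 curve, so deg p = 2.
(b) Reading off the gridlines: every point of the y-axis in the box is on the curve; it crosses the x-axis at the gridline x = 0.
(c) Solving for integer coefficients yields p as stated.

2*x^2 + 2*x*y - 3*x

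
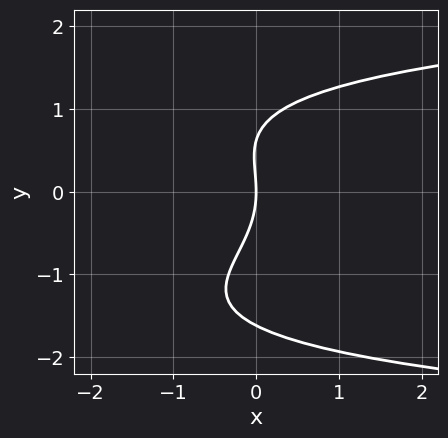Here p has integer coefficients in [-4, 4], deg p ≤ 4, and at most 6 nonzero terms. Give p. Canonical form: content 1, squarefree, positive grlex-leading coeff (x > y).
y^4 + y^3 - y^2 - 3*x

1. deg p = 4. A generic line meets the curve in up to 4 points.
2. Observable constraints: it meets the x-axis at x = 0 (among the integer gridlines); one y-axis crossing is at y = 0.
3. These observations pin down the coefficients.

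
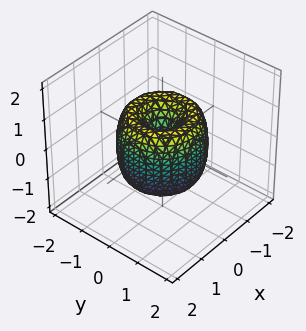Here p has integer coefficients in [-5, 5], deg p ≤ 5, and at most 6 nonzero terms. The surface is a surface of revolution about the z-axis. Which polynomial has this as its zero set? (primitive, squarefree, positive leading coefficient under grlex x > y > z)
2*x^4 + 4*x^2*y^2 + 2*y^4 - 3*x^2 - 3*y^2 + z^2

First, the degree is 4 — the shape is more complex than any degree-3 surface.
Then, by symmetry, the surface is invariant under rotation about z: p = q(x² + y², z).
Next, against the integer gridlines: one z-axis crossing is at z = 0; a circular section at z = 0 has radius between 1 and 2.
Finally, matching integer coefficients to the picture gives p.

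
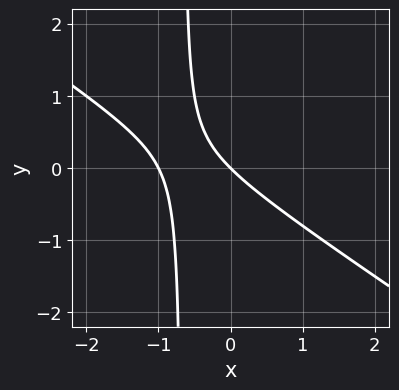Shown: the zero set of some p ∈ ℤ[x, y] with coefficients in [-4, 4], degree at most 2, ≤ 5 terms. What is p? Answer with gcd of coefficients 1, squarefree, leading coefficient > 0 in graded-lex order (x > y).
(a) The degree is 2 — the shape is more complex than any degree-1 curve.
(b) Against the integer gridlines: among the integer gridlines, it crosses the x-axis at x ∈ {-1, 0}; one y-axis crossing is at y = 0.
(c) Fitting integer coefficients to these (and the overall shape) gives p.

2*x^2 + 3*x*y + 2*x + 2*y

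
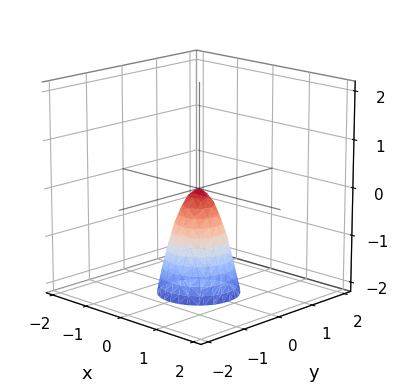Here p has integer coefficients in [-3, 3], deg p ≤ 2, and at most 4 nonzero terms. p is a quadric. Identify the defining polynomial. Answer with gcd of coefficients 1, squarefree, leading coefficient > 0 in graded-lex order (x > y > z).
1. deg p = 2. A single bowl opening along one axis; a quadric.
2. By symmetry, the surface is invariant under rotation about z: p = q(x² + y², z).
3. From the visible intercepts: one y-axis crossing is at y = 0; a circular section at z = -1 has radius between 0 and 1.
4. Matching integer coefficients to the picture gives p.

3*x^2 + 3*y^2 + z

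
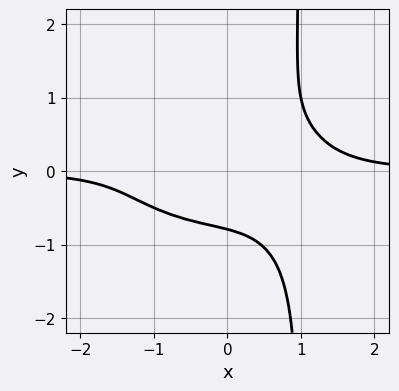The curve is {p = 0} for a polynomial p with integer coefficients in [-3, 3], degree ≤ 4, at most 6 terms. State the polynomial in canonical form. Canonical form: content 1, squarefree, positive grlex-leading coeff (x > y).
First, degree: a generic line meets the curve in up to 4 points, so deg p = 4.
Next, from the visible intercepts: the curve avoids every integer x-axis point in the box.
Finally, assembling these constraints gives the stated polynomial.

x^3*y + 2*x*y^3 - 2*y^3 - 1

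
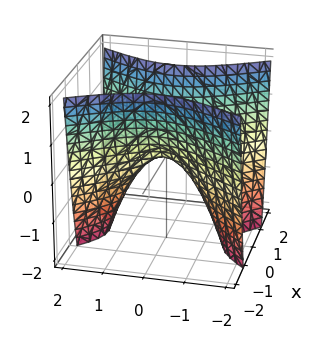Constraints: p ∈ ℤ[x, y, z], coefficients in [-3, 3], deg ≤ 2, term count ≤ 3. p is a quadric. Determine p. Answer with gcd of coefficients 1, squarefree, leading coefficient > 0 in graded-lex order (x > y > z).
2*x^2 - y^2 - z

First, degree: a saddle surface; a quadric, so deg p = 2.
Next, symmetries: mirror symmetry x ↦ −x ⇒ only even powers of x; the y ↦ −y reflection is a symmetry, so y appears only in even powers.
Next, reading off the gridlines: it meets the x-axis at x = 0 (among the integer gridlines); one y-axis crossing is at y = 0; it meets the z-axis at z = 0 (among the integer gridlines).
Finally, the integer polynomial consistent with all of this is the stated p.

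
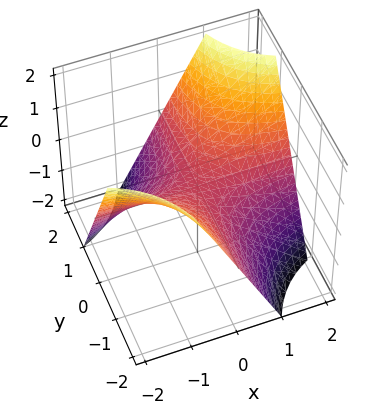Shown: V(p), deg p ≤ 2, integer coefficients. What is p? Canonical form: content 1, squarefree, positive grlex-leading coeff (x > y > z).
x*y - z

deg p = 2. A hyperbolic paraboloid; a quadric.
From the axis intercepts and sections: the visible y-axis segment lies entirely on the surface; it meets the z-axis at z = 0 (among the integer gridlines); every point of the x-axis in the box is on the surface.
Assembling these constraints gives the stated polynomial.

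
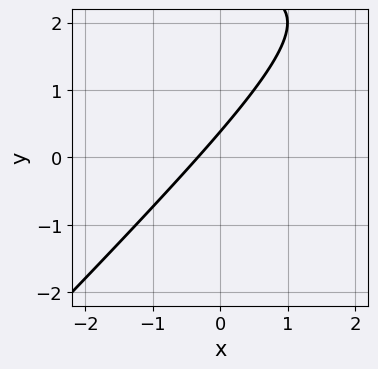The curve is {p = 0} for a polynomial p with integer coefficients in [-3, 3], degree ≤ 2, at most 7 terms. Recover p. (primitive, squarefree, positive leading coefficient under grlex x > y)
1. deg p = 2. The shape is more complex than any degree-1 curve.
2. Solving for integer coefficients yields p as stated.

x*y - y^2 - 3*x + 3*y - 1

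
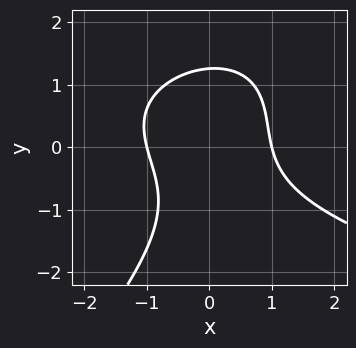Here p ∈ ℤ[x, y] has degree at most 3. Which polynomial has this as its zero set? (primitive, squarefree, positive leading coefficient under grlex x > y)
First, degree: no degree-2 curve has this shape, so deg p = 3.
Next, from the visible intercepts: the x-axis gridline crossings are at x ∈ {-1, 1}.
Finally, solving for integer coefficients yields p as stated.

x*y^2 - y^3 - 2*x^2 - x*y + 2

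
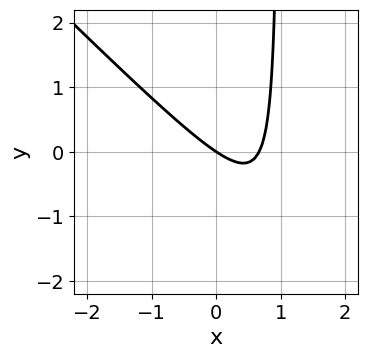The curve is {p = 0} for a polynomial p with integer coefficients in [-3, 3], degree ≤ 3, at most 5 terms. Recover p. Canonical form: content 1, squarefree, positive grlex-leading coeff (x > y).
1. The degree is 2 — no degree-1 curve has this shape.
2. Checking where it meets the axes: one y-axis crossing is at y = 0; it crosses the x-axis at the gridline x = 0.
3. Putting this together gives p.

3*x^2 + 3*x*y - 2*x - 3*y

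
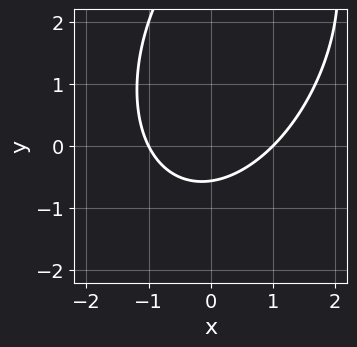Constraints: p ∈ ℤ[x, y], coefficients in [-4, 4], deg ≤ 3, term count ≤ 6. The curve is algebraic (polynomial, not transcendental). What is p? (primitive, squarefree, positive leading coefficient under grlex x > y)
2*x^2 - x*y + y^2 - 3*y - 2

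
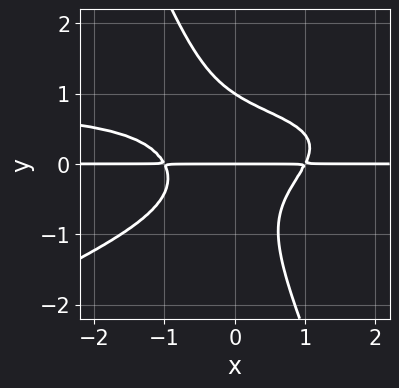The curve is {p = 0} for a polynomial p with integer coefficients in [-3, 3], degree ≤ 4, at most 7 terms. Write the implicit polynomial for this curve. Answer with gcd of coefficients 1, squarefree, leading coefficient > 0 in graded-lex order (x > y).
1. The degree is 4 — no degree-3 curve has this shape.
2. From the visible intercepts: among the integer gridlines, it crosses the y-axis at y ∈ {0, 1}; the visible x-axis segment lies entirely on the curve.
3. Together with the visible shape, these determine p as stated.

x^2*y^2 - 2*x*y^3 - y^4 - x^2*y + y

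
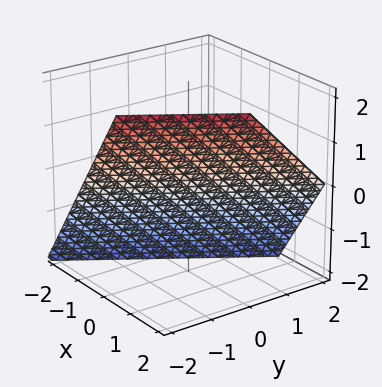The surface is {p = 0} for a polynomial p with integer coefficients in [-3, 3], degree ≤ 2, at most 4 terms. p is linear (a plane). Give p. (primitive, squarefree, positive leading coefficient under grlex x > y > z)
(a) Degree: every cross-section is a straight line — this is a plane, so deg p = 1.
(b) Reading off the gridlines: it meets the y-axis at y = -1 (among the integer gridlines); it crosses the z-axis at the gridline z = -1.
(c) Matching integer coefficients to the picture gives p.

3*x - 2*y - 2*z - 2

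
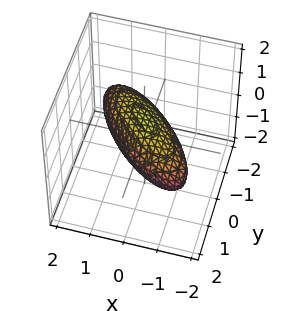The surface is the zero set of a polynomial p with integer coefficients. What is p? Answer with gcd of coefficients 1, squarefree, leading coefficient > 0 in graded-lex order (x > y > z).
(a) Degree: no degree-1 surface has this shape, so deg p = 2.
(b) From the axis intercepts and sections: among the integer gridlines, it crosses the x-axis at x ∈ {-1, 1}; the y-axis gridline crossings are at y ∈ {-1, 1}.
(c) Assembling these constraints gives the stated polynomial.

2*x^2 + 3*x*y + 2*y^2 + 3*z^2 - 2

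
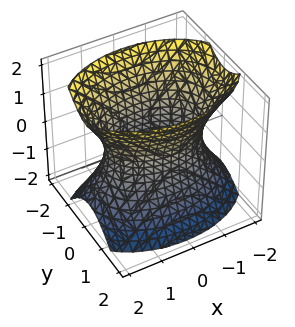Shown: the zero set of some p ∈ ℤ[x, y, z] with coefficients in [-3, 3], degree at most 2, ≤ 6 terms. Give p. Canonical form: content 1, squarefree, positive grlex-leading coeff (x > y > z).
x^2 + 2*y^2 - z^2 - 2

deg p = 2. One connected sheet with a waist; a quadric.
Symmetries: the x ↦ −x reflection is a symmetry, so x appears only in even powers; mirror symmetry y ↦ −y ⇒ only even powers of y; the z ↦ −z reflection is a symmetry, so z appears only in even powers.
Checking where it meets the axes: among the integer gridlines, it crosses the y-axis at y ∈ {-1, 1}; it misses every integer gridline on the z-axis.
The integer polynomial consistent with all of this is the stated p.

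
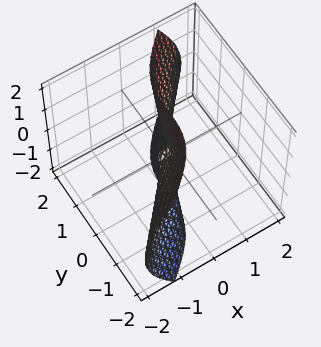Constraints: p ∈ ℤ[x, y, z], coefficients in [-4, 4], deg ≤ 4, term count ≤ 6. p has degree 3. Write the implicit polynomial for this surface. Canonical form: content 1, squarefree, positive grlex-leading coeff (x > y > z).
The degree is 3 — a generic line meets the surface in up to 3 points.
Checking where it meets the axes: the visible z-axis segment lies entirely on the surface; one x-axis crossing is at x = 0.
Solving for integer coefficients yields p as stated.

3*x^3 + 3*x*z^2 - 2*y^3 + x^2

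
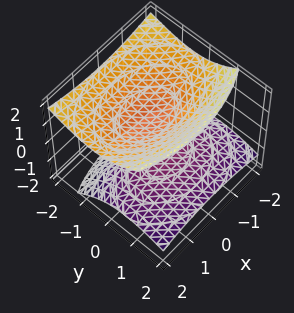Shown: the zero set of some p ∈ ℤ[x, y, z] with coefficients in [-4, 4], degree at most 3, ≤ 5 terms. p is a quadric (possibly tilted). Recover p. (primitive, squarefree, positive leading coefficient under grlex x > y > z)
x^2 + 2*y^2 + 2*y*z - 3*z^2 + 1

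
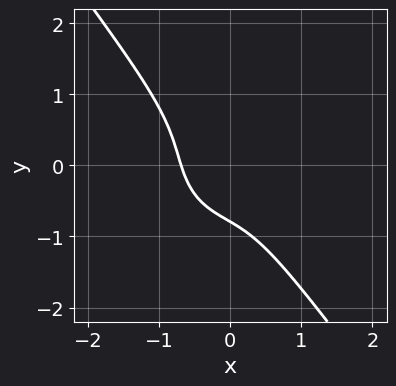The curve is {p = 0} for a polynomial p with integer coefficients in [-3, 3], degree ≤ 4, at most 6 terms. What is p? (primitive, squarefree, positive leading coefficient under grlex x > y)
1. deg p = 3.
2. Matching integer coefficients to the picture gives p.

3*x^3 + x*y^2 + 2*y^3 - 2*x*y + 1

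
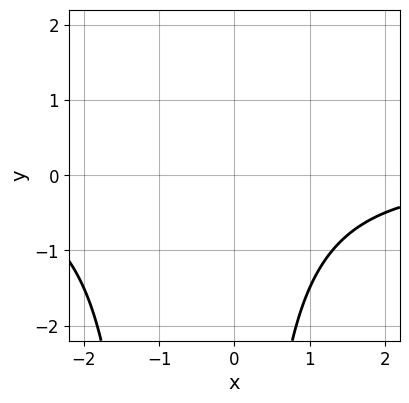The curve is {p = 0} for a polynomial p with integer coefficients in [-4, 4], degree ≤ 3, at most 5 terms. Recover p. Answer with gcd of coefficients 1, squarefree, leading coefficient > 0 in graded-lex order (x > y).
x^2*y + x*y + 3

(a) deg p = 3.
(b) From the axis intercepts and sections: it misses every integer gridline on the y-axis; the curve avoids every integer x-axis point in the box.
(c) These observations pin down the coefficients.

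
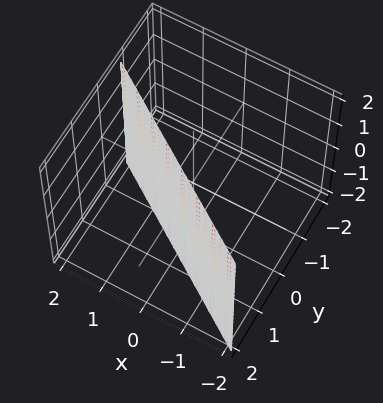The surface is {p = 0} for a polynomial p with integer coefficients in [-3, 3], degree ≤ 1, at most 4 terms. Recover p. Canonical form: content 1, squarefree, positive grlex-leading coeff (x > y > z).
2*x + 3*y - 2

The degree is 1 — every cross-section is a straight line — this is a plane.
Against the integer gridlines: it misses every integer gridline on the z-axis; it meets the x-axis at x = 1 (among the integer gridlines).
Together with the visible shape, these determine p as stated.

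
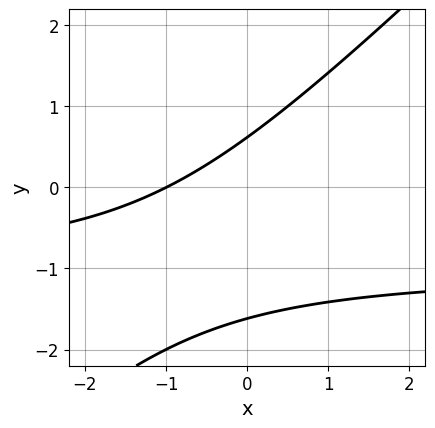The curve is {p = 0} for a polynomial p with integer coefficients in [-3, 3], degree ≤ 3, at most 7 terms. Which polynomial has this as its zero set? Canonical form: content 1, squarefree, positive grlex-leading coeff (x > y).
1. Degree: the shape is more complex than any degree-1 curve, so deg p = 2.
2. From the axis intercepts and sections: one x-axis crossing is at x = -1.
3. Assembling these constraints gives the stated polynomial.

x*y - y^2 + x - y + 1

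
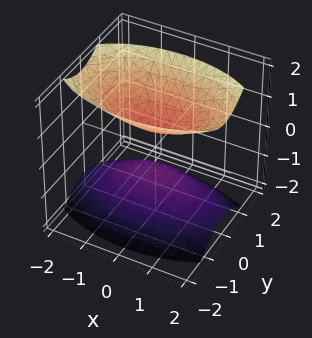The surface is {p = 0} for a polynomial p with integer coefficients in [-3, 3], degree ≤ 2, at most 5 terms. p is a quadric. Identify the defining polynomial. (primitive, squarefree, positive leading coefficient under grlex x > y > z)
1. There are 2 components.
2. Degree: two sheets facing apart; a quadric, so deg p = 2.
3. Symmetries: it's symmetric under y → −y, forcing even powers of y; it's symmetric under z → −z, forcing even powers of z; the x ↦ −x reflection is a symmetry, so x appears only in even powers.
4. Observable constraints: the surface avoids every integer y-axis point in the box; no x-intercept at any integer in the box.
5. Assembling these constraints gives the stated polynomial.

x^2 + 3*y^2 - 2*z^2 + 1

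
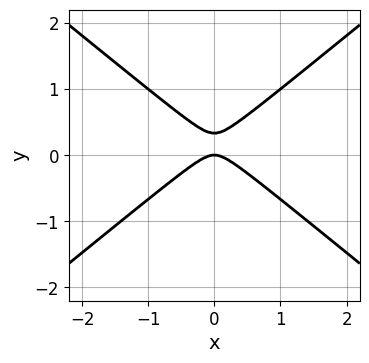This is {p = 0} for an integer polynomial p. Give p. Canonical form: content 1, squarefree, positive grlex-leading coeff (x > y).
2*x^2 - 3*y^2 + y

(a) Degree: the shape is more complex than any degree-1 curve, so deg p = 2.
(b) Symmetries: it's symmetric under x → −x, forcing even powers of x.
(c) Against the integer gridlines: one x-axis crossing is at x = 0; it meets the y-axis at y = 0 (among the integer gridlines).
(d) The integer polynomial consistent with all of this is the stated p.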